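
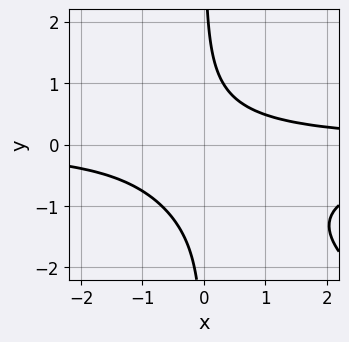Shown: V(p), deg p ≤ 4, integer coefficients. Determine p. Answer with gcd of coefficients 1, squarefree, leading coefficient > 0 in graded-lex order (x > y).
2*x^2*y^2 + 3*x*y^3 + 3*x*y^2 + 3*x*y - 3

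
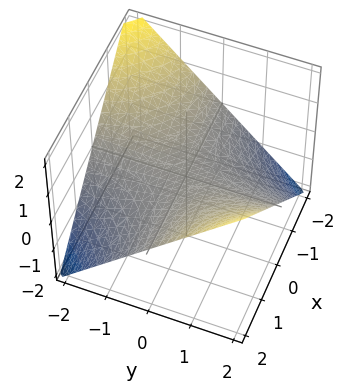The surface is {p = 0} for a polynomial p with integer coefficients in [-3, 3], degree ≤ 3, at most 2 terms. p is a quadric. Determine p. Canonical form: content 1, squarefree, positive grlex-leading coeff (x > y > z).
deg p = 2.
From the visible intercepts: the visible x-axis segment lies entirely on the surface; the visible y-axis segment lies entirely on the surface; one z-axis crossing is at z = 0.
These observations pin down the coefficients.

x*y - 2*z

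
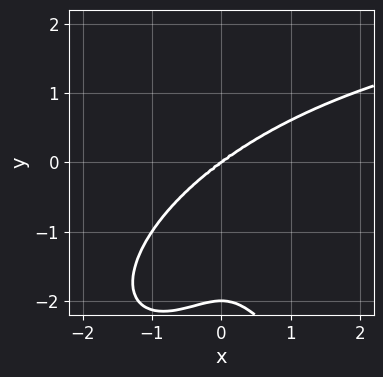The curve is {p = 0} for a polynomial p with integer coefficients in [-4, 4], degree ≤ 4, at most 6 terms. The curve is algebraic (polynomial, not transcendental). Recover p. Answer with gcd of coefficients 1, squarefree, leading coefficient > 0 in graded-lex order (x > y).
x^3*y + y^4 - 3*x^3 + 3*x^2*y + 2*y^3

First, deg p = 4. A generic line meets the curve in up to 4 points.
Then, against the integer gridlines: the y-axis gridline crossings are at y ∈ {-2, 0}; one x-axis crossing is at x = 0.
Finally, putting this together gives p.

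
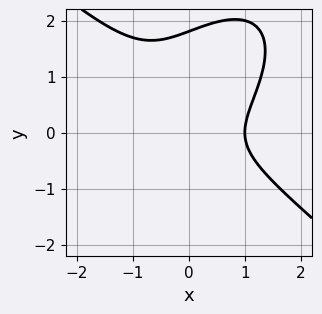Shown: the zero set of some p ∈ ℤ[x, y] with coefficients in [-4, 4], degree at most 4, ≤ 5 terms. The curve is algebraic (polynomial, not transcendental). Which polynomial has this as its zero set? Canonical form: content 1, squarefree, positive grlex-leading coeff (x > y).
(a) deg p = 3.
(b) Reading off the gridlines: it meets the x-axis at x = 1 (among the integer gridlines).
(c) Matching integer coefficients to the picture gives p.

2*x^3 - x*y^2 + 2*y^3 - 3*y^2 - 2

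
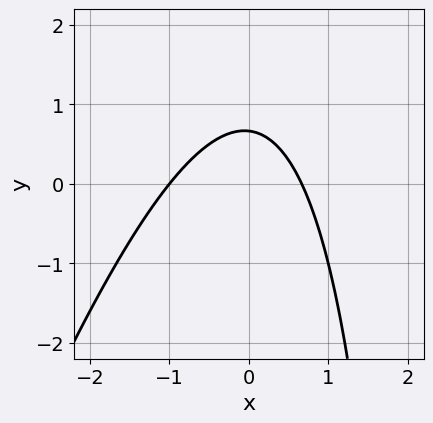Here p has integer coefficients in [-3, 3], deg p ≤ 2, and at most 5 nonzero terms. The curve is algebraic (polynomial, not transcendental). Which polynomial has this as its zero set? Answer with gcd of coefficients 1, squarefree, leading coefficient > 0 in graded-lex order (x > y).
3*x^2 - x*y + x + 3*y - 2

The degree is 2 — the shape is more complex than any degree-1 curve.
Reading off the gridlines: one x-axis crossing is at x = -1.
Matching integer coefficients to the picture gives p.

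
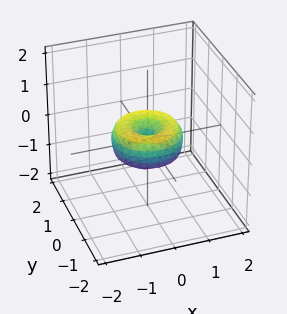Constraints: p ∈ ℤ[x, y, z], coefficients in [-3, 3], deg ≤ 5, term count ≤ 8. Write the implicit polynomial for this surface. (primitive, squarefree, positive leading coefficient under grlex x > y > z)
The degree is 4 — a generic line meets the surface in up to 4 points.
Symmetries: rotational symmetry about the z-axis ⇒ p depends on x, y only through x² + y².
Observable constraints: the x-axis gridline crossings are at x ∈ {-1, 0, 1}; a circular section at z = 0 has radius exactly 1; among the integer gridlines, it crosses the y-axis at y ∈ {-1, 0, 1}; it meets the z-axis at z = 0 (among the integer gridlines).
Together with the visible shape, these determine p as stated.

x^4 + 2*x^2*y^2 + y^4 - x^2 - y^2 + z^2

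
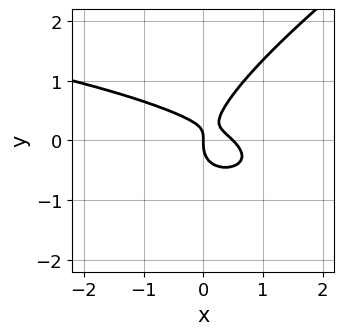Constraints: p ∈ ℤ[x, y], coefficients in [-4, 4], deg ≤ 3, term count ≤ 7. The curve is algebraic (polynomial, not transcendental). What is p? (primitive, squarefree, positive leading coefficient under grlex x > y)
deg p = 3.
From the visible intercepts: one y-axis crossing is at y = 0; it crosses the x-axis at the gridline x = 0.
Assembling these constraints gives the stated polynomial.

2*x*y^2 - 3*y^3 + 2*x^2 + 2*x*y - x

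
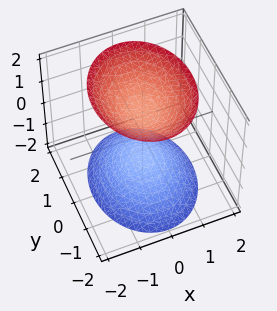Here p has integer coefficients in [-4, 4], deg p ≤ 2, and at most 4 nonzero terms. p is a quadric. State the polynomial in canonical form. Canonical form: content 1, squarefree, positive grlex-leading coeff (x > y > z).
First, I count 2 distinct pieces. They look like related sheets of one shape, so recover p as a whole.
Then, the degree is 2 — two separate bowl-shaped sheets opening away from each other; a quadric.
Next, symmetries: it's symmetric under x → −x, forcing even powers of x; mirror symmetry z ↦ −z ⇒ only even powers of z; it's symmetric under y → −y, forcing even powers of y.
Then, against the integer gridlines: no x-intercept at any integer in the box; the surface avoids every integer y-axis point in the box; among the integer gridlines, it crosses the z-axis at z ∈ {-1, 1}.
Finally, solving for integer coefficients yields p as stated.

3*x^2 + 2*y^2 - 2*z^2 + 2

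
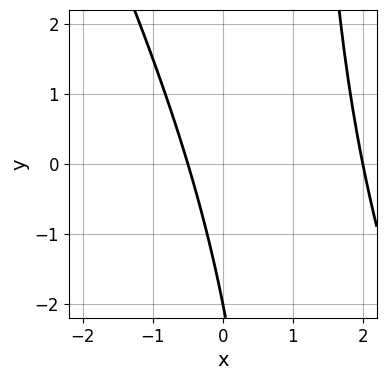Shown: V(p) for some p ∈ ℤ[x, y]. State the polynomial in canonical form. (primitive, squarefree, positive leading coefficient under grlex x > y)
1. Degree: a generic line meets the curve in up to 2 points, so deg p = 2.
2. Against the integer gridlines: one y-axis crossing is at y = -2; it meets the x-axis at x = 2 (among the integer gridlines).
3. Matching integer coefficients to the picture gives p.

2*x^2 + x*y - 3*x - y - 2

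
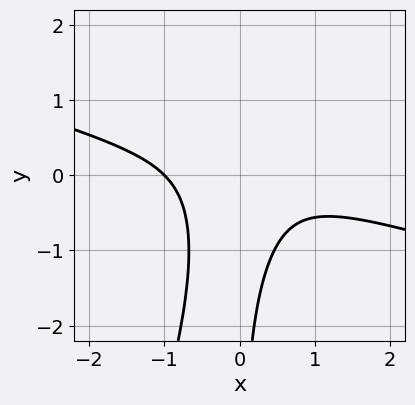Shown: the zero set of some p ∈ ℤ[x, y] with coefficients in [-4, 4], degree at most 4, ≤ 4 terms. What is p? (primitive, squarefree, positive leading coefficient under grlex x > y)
x^3 + 3*x^2*y - x*y^2 + 1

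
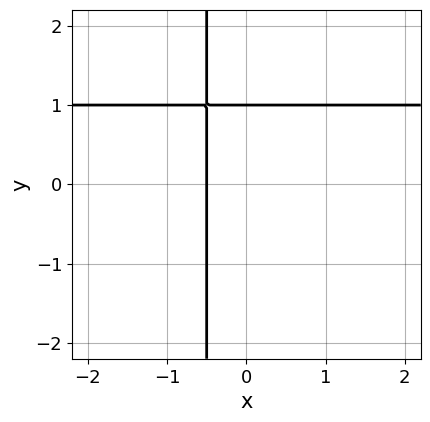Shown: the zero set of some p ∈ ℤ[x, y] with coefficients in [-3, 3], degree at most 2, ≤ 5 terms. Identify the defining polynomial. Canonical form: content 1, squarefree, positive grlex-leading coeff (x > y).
(a) deg p = 2.
(b) Checking where it meets the axes: it crosses the y-axis at the gridline y = 1.
(c) Fitting integer coefficients to these (and the overall shape) gives p.

2*x*y - 2*x + y - 1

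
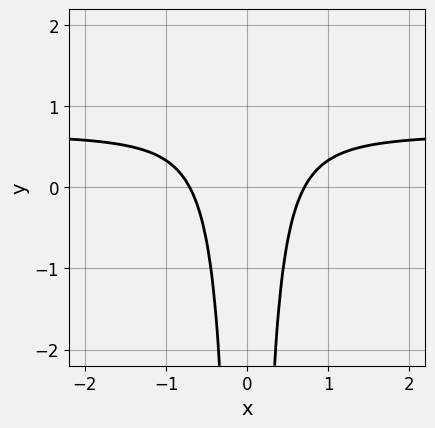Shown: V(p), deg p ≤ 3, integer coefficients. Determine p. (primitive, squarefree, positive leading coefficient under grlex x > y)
First, deg p = 3.
Next, symmetries: mirror symmetry x ↦ −x ⇒ only even powers of x.
Then, from the visible intercepts: it misses every integer gridline on the y-axis.
Finally, putting this together gives p.

3*x^2*y - 2*x^2 + 1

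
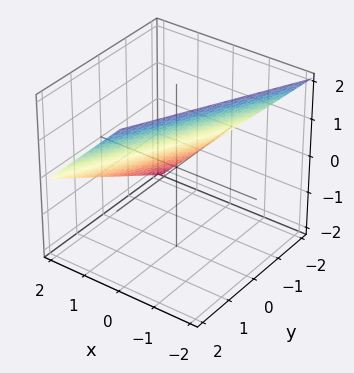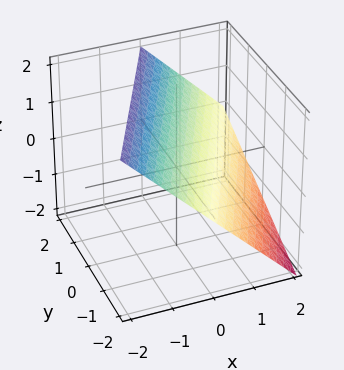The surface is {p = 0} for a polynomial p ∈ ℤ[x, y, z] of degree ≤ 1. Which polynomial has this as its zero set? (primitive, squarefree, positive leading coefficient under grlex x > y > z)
2*x - y + 2*z - 2

(a) Degree: every cross-section is a straight line — this is a plane, so deg p = 1.
(b) From the axis intercepts and sections: it crosses the z-axis at the gridline z = 1; it crosses the y-axis at the gridline y = -2; it crosses the x-axis at the gridline x = 1.
(c) Solving for integer coefficients yields p as stated.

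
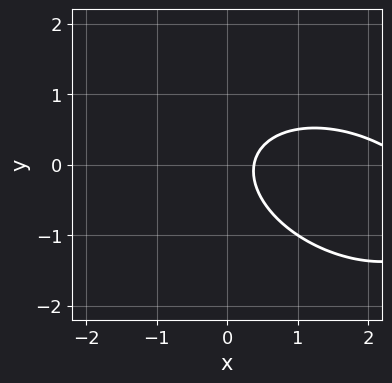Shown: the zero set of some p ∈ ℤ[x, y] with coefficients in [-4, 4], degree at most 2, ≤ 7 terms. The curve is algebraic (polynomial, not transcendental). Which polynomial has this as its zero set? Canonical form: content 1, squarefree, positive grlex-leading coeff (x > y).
x^2 + x*y + 2*y^2 - 3*x + 1

First, deg p = 2. The shape is more complex than any degree-1 curve.
Then, from the visible intercepts: no y-intercept at any integer in the box.
Finally, the integer polynomial consistent with all of this is the stated p.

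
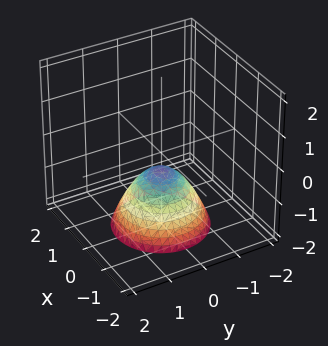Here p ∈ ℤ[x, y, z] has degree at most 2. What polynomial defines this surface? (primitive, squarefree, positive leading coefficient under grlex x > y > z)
2*x^2 + 2*y^2 + 2*z + 1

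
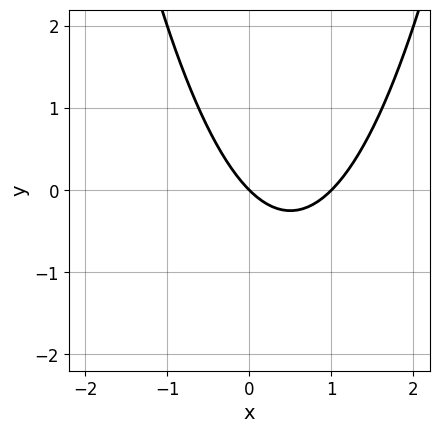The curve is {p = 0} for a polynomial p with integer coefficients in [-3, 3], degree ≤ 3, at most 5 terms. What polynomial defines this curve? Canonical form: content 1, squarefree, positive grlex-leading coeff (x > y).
The degree is 2 — a generic line meets the curve in up to 2 points.
Reading off the gridlines: the x-axis gridline crossings are at x ∈ {0, 1}; it crosses the y-axis at the gridline y = 0.
Together with the visible shape, these determine p as stated.

x^2 - x - y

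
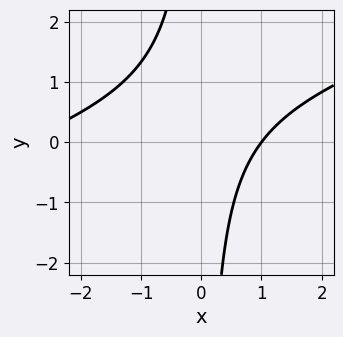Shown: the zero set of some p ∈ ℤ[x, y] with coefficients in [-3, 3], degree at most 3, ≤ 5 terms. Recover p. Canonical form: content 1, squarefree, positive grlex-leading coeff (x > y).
x^2 - 3*x*y + 2*x - 3

The degree is 2 — the shape is more complex than any degree-1 curve.
From the axis intercepts and sections: one x-axis crossing is at x = 1; it misses every integer gridline on the y-axis.
Assembling these constraints gives the stated polynomial.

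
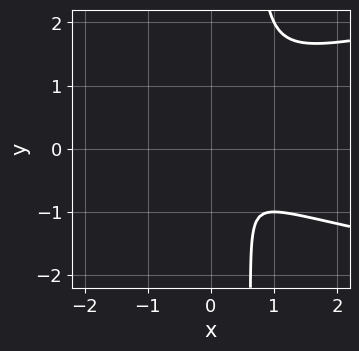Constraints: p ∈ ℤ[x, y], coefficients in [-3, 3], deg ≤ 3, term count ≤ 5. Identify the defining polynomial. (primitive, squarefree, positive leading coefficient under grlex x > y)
3*x*y^2 - 2*x^2 - x*y - 2*y^2

(a) The degree is 3 — the shape is more complex than any degree-2 curve.
(b) Putting this together gives p.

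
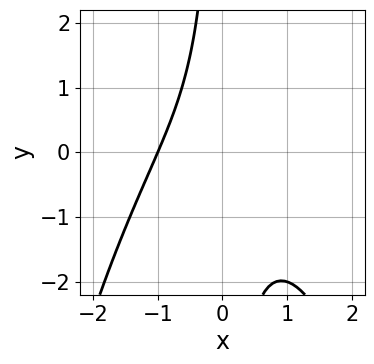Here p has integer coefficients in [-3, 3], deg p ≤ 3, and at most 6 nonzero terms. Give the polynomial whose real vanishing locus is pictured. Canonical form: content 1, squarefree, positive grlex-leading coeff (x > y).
2*x^3 + 3*x*y + x + 3

1. Degree: the shape is more complex than any degree-2 curve, so deg p = 3.
2. From the visible intercepts: one x-axis crossing is at x = -1; it misses every integer gridline on the y-axis.
3. Putting this together gives p.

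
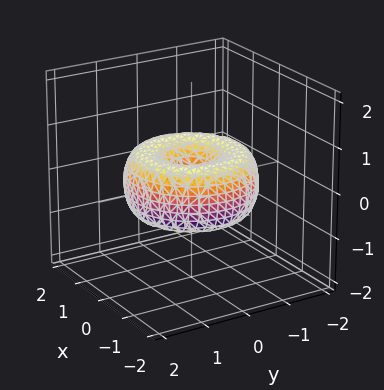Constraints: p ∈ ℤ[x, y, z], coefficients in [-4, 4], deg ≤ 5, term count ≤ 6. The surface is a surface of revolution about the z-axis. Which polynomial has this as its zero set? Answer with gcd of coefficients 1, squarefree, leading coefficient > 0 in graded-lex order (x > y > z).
First, deg p = 4. The shape is more complex than any degree-3 surface.
Next, symmetry: the z-axis is an axis of rotation, so x and y enter only as x² + y².
Next, from the visible intercepts: a circular section at z = 0 has radius between 1 and 2; it meets the z-axis at z = 0 (among the integer gridlines); it meets the y-axis at y = 0 (among the integer gridlines).
Finally, putting this together gives p.

x^4 + 2*x^2*y^2 + y^4 - 2*x^2 - 2*y^2 + 2*z^2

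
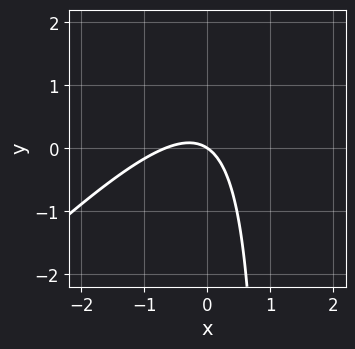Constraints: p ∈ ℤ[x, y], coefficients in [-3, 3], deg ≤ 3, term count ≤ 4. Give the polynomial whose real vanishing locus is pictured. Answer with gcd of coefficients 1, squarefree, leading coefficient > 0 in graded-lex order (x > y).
First, the degree is 2 — no degree-1 curve has this shape.
Then, reading off the gridlines: it meets the x-axis at x = 0 (among the integer gridlines); it meets the y-axis at y = 0 (among the integer gridlines).
Finally, the integer polynomial consistent with all of this is the stated p.

3*x^2 - 3*x*y + 2*x + 3*y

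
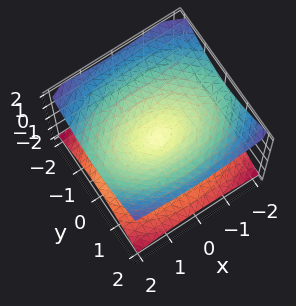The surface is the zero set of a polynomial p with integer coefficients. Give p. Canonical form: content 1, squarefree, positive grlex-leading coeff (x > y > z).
x^2 + 2*y^2 - 3*z^2

1. deg p = 2.
2. Symmetries: it's symmetric under y → −y, forcing even powers of y; it's symmetric under z → −z, forcing even powers of z; the x ↦ −x reflection is a symmetry, so x appears only in even powers.
3. Observable constraints: it meets the x-axis at x = 0 (among the integer gridlines); it crosses the y-axis at the gridline y = 0.
4. Solving for integer coefficients yields p as stated.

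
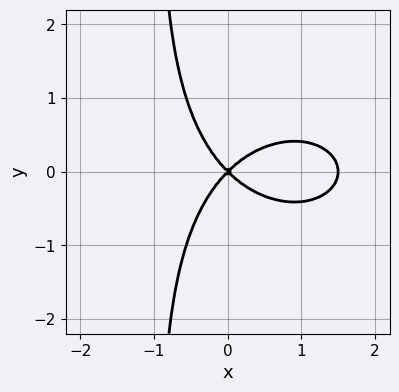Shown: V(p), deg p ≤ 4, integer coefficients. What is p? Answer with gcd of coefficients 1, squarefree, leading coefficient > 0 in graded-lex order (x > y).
2*x^3 + 3*x*y^2 - 3*x^2 + 3*y^2

(a) deg p = 3. No degree-2 curve has this shape.
(b) Symmetries: mirror symmetry y ↦ −y ⇒ only even powers of y.
(c) Observable constraints: it crosses the x-axis at the gridline x = 0; it meets the y-axis at y = 0 (among the integer gridlines).
(d) Solving for integer coefficients yields p as stated.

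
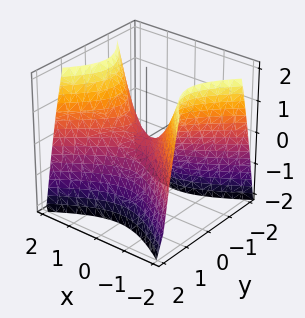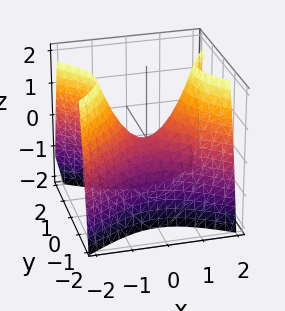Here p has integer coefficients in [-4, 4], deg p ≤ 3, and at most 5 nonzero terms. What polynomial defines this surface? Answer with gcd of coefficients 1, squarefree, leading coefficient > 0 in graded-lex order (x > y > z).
2*x^2 - 3*y^2 - 2*z

First, degree: a saddle surface; a quadric, so deg p = 2.
Next, symmetries: mirror symmetry x ↦ −x ⇒ only even powers of x; mirror symmetry y ↦ −y ⇒ only even powers of y.
Then, checking where it meets the axes: it meets the y-axis at y = 0 (among the integer gridlines); one x-axis crossing is at x = 0; it meets the z-axis at z = 0 (among the integer gridlines).
Finally, matching integer coefficients to the picture gives p.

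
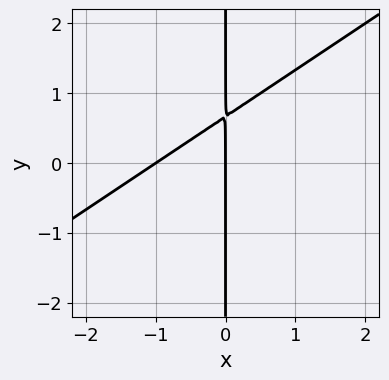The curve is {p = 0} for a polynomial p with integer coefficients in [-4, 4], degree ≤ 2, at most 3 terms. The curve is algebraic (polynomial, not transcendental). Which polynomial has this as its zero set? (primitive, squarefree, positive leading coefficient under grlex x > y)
2*x^2 - 3*x*y + 2*x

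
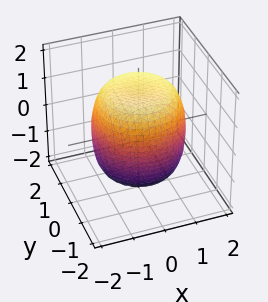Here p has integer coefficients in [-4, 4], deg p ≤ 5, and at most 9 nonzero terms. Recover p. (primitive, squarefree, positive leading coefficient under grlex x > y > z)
x^4 + 2*x^2*y^2 + y^4 - x^2 - y^2 + z^2 - 2

deg p = 4. The shape is more complex than any degree-3 surface.
By symmetry, the surface is invariant under rotation about z: p = q(x² + y², z).
From the axis intercepts and sections: a circular section at z = -1 has radius between 1 and 2.
Together with the visible shape, these determine p as stated.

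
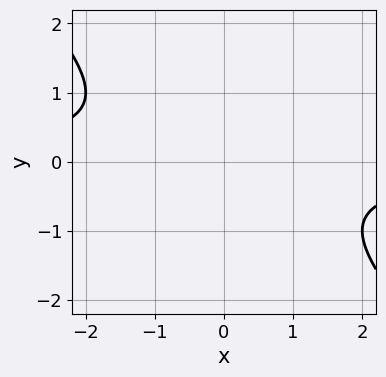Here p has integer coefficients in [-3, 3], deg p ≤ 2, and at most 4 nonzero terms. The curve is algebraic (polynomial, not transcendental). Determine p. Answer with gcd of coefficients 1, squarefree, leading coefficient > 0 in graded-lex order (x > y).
(a) Degree: a generic line meets the curve in up to 2 points, so deg p = 2.
(b) Checking where it meets the axes: it misses every integer gridline on the x-axis; the curve avoids every integer y-axis point in the box.
(c) Together with the visible shape, these determine p as stated.

x*y + y^2 + 1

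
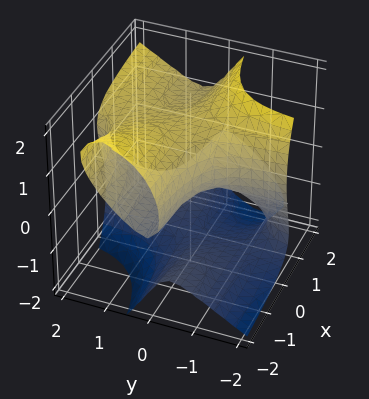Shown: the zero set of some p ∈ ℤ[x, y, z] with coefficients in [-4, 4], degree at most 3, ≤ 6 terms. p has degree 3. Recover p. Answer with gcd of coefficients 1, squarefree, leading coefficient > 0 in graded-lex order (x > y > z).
2*x*y^2 - 2*x*y*z - z^3 + 2*z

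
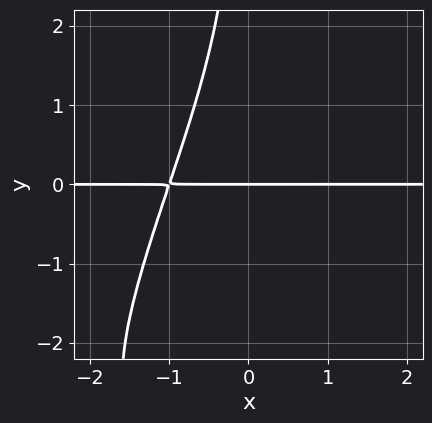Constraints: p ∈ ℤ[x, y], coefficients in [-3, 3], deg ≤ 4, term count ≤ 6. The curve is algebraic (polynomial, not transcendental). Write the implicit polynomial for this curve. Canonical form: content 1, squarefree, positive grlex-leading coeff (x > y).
3*x^3*y - 3*x^2*y^2 + x*y^3 + 3*y

First, degree: the shape is more complex than any degree-3 curve, so deg p = 4.
Then, from the axis intercepts and sections: the visible x-axis segment lies entirely on the curve; one y-axis crossing is at y = 0.
Finally, the integer polynomial consistent with all of this is the stated p.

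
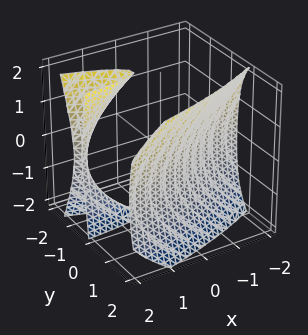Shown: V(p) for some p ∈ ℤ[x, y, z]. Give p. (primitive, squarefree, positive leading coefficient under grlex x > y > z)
1. There are 2 components. Treating them together as one polynomial.
2. deg p = 3. The shape is more complex than any degree-2 surface.
3. Reading off the gridlines: the surface avoids every integer x-axis point in the box; it misses every integer gridline on the z-axis.
4. Solving for integer coefficients yields p as stated.

3*y^3 - y*z^2 - 3*x*y - 2*y^2 - 2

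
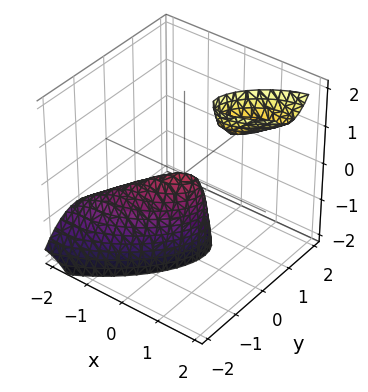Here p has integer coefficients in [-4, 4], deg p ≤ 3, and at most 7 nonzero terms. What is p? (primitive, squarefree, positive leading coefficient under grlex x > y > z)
1. I count 2 distinct pieces. Treating them together as one polynomial.
2. Degree: a generic line meets the surface in up to 2 points, so deg p = 2.
3. Against the integer gridlines: one y-axis crossing is at y = 0; it meets the z-axis at z = 0 (among the integer gridlines).
4. Matching integer coefficients to the picture gives p.

2*x^2 - 3*x*y - 2*x*z + 3*y^2 + z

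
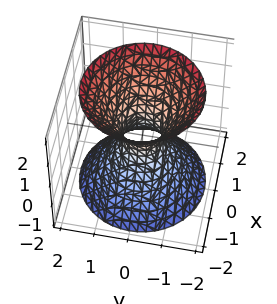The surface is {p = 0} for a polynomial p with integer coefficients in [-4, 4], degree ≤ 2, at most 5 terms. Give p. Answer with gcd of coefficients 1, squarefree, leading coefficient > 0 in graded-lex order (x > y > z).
3*x^2 + 3*y^2 - 2*z^2 - 1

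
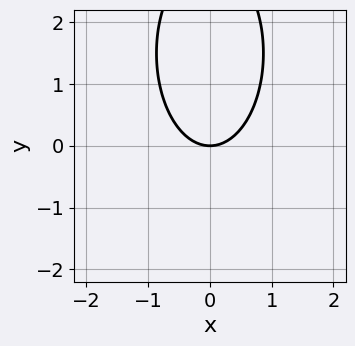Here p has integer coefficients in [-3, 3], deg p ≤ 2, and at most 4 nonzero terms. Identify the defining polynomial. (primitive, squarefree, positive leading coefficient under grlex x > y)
3*x^2 + y^2 - 3*y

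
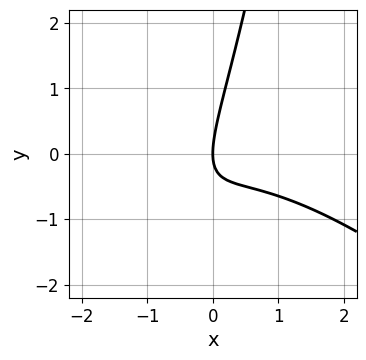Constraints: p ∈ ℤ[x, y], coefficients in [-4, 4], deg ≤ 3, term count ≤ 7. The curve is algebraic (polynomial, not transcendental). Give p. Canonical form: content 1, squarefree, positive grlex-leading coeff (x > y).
1. deg p = 3.
2. Reading off the gridlines: it crosses the y-axis at the gridline y = 0; one x-axis crossing is at x = 0.
3. These observations pin down the coefficients.

x^3 + x^2*y + 3*x*y - y^2 + 2*x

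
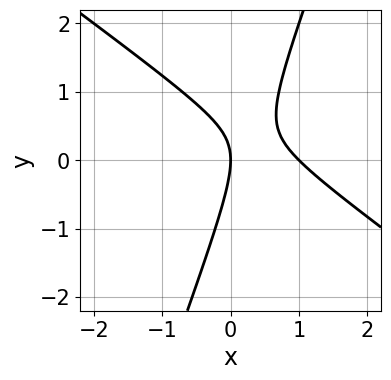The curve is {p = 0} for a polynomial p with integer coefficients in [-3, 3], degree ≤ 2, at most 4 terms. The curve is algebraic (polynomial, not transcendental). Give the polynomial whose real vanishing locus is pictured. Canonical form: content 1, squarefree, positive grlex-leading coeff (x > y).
2*x^2 + 2*x*y - y^2 - 2*x

1. The degree is 2 — the shape is more complex than any degree-1 curve.
2. Checking where it meets the axes: among the integer gridlines, it crosses the x-axis at x ∈ {0, 1}; it crosses the y-axis at the gridline y = 0.
3. Putting this together gives p.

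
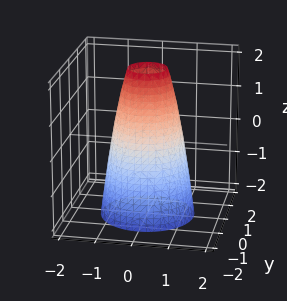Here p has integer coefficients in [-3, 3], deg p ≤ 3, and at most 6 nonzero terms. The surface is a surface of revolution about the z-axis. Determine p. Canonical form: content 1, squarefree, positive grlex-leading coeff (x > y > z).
First, the degree is 2 — a generic line meets the surface in up to 2 points.
Then, by symmetry, the z-axis is an axis of rotation, so x and y enter only as x² + y².
Next, against the integer gridlines: the surface avoids every integer z-axis point in the box; a circular section at z = 2 has radius between 0 and 1.
Finally, assembling these constraints gives the stated polynomial. Check: (1, 0, 0) on the x-axis lies on the surface, and p(1, 0, 0) = 0. ✓

3*x^2 + 3*y^2 + z - 3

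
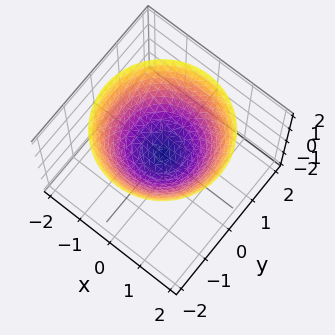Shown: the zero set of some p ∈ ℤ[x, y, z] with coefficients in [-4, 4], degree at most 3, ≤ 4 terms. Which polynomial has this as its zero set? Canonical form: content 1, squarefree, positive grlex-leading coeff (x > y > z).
2*x^2 + 2*y^2 - 3*z

Degree: a single bowl opening along one axis; a quadric, so deg p = 2.
Symmetry: the z-axis is an axis of rotation, so x and y enter only as x² + y².
Against the integer gridlines: it meets the y-axis at y = 0 (among the integer gridlines); it meets the x-axis at x = 0 (among the integer gridlines).
Together with the visible shape, these determine p as stated.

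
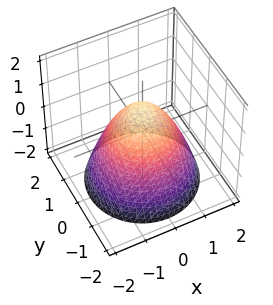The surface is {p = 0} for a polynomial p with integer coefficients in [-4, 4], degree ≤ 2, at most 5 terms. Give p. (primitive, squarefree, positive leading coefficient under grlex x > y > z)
The degree is 2 — no degree-1 surface has this shape.
Symmetries: rotational symmetry about the z-axis ⇒ p depends on x, y only through x² + y².
From the visible intercepts: the x-axis gridline crossings are at x ∈ {-1, 1}; it meets the z-axis at z = 1 (among the integer gridlines); the y-axis gridline crossings are at y ∈ {-1, 1}; a circular section at z = -1 has radius between 1 and 2.
These observations pin down the coefficients.

x^2 + y^2 + z - 1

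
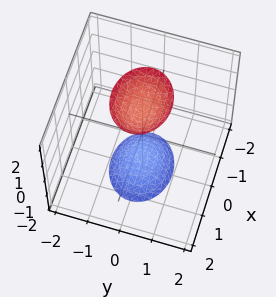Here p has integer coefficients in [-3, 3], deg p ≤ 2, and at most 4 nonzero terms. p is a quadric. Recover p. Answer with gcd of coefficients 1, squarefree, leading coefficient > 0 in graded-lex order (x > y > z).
2*x^2 + 3*y^2 - z^2 + 2

1. The picture has 2 separate pieces. Treating them together as one polynomial.
2. Degree: two separate bowl-shaped sheets opening away from each other; a quadric, so deg p = 2.
3. Symmetries: it's symmetric under z → −z, forcing even powers of z; the x ↦ −x reflection is a symmetry, so x appears only in even powers; mirror symmetry y ↦ −y ⇒ only even powers of y.
4. Reading off the gridlines: the surface avoids every integer y-axis point in the box; no x-intercept at any integer in the box.
5. These observations pin down the coefficients.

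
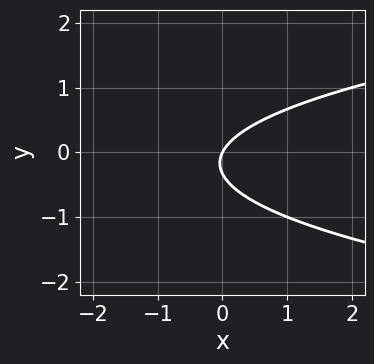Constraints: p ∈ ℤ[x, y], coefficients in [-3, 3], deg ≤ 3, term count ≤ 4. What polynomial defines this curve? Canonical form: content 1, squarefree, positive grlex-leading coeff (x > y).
First, deg p = 2. A generic line meets the curve in up to 2 points.
Next, observable constraints: one x-axis crossing is at x = 0; it crosses the y-axis at the gridline y = 0.
Finally, solving for integer coefficients yields p as stated.

3*y^2 - 2*x + y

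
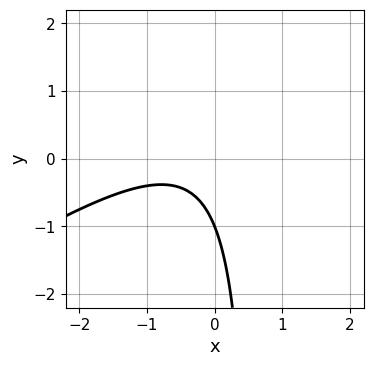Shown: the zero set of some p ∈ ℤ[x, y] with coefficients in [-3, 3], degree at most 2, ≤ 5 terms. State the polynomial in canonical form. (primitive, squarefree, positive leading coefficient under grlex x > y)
1. Degree: a generic line meets the curve in up to 2 points, so deg p = 2.
2. From the visible intercepts: it meets the y-axis at y = -1 (among the integer gridlines); it misses every integer gridline on the x-axis.
3. The integer polynomial consistent with all of this is the stated p.

2*x^2 - 3*x*y + 2*x + 2*y + 2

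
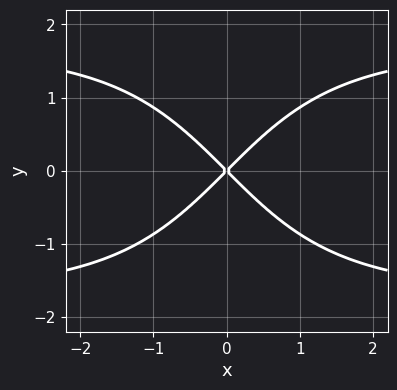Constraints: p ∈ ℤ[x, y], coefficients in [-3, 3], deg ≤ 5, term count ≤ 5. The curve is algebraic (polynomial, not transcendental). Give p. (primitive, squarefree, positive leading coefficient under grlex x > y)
(a) Degree: no degree-3 curve has this shape, so deg p = 4.
(b) Symmetries: the y ↦ −y reflection is a symmetry, so y appears only in even powers; it's symmetric under x → −x, forcing even powers of x.
(c) From the visible intercepts: one y-axis crossing is at y = 0; one x-axis crossing is at x = 0.
(d) Solving for integer coefficients yields p as stated.

x^2*y^2 - 3*x^2 + 3*y^2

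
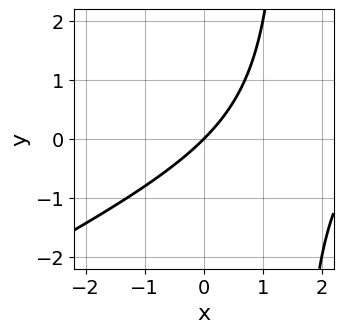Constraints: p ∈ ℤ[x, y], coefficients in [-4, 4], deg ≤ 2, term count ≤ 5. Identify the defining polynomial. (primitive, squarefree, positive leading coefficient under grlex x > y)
First, degree: no degree-1 curve has this shape, so deg p = 2.
Next, against the integer gridlines: it meets the y-axis at y = 0 (among the integer gridlines); it meets the x-axis at x = 0 (among the integer gridlines).
Finally, these observations pin down the coefficients.

x^2 - 2*x*y - 3*x + 3*y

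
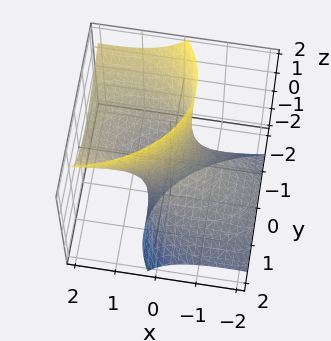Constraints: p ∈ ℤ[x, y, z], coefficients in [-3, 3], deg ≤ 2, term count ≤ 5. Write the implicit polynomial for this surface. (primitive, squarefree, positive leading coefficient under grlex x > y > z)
x^2 - 3*x*z + 2*y^2 + 2*y*z - 1

The degree is 2 — a generic line meets the surface in up to 2 points.
From the axis intercepts and sections: among the integer gridlines, it crosses the x-axis at x ∈ {-1, 1}; it misses every integer gridline on the z-axis.
These observations pin down the coefficients.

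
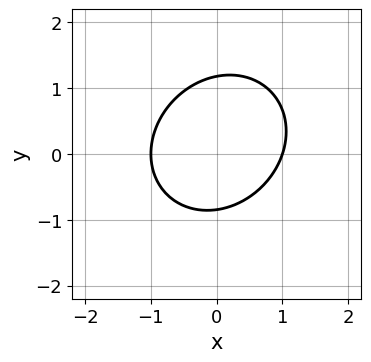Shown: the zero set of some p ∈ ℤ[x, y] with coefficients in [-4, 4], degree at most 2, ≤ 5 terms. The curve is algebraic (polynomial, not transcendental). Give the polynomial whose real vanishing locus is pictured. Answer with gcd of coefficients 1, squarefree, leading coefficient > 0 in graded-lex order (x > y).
3*x^2 - x*y + 3*y^2 - y - 3

(a) Degree: the shape is more complex than any degree-1 curve, so deg p = 2.
(b) Checking where it meets the axes: the x-axis gridline crossings are at x ∈ {-1, 1}.
(c) The integer polynomial consistent with all of this is the stated p.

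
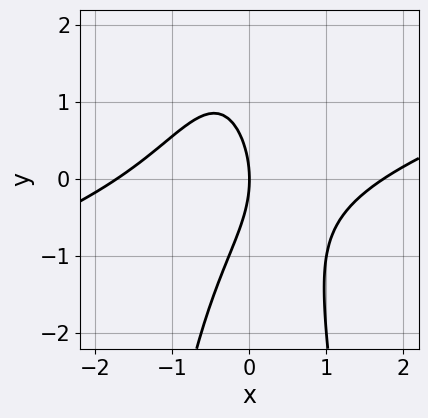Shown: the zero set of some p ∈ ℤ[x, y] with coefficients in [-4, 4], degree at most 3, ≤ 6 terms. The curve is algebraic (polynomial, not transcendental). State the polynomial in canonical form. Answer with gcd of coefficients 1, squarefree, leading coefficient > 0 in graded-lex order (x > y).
x^3 - 3*x^2*y - y^2 - 3*x

deg p = 3. A generic line meets the curve in up to 3 points.
Against the integer gridlines: one y-axis crossing is at y = 0; it meets the x-axis at x = 0 (among the integer gridlines).
Together with the visible shape, these determine p as stated.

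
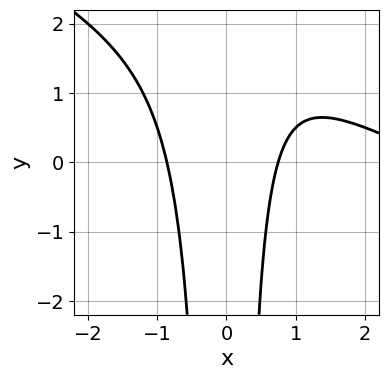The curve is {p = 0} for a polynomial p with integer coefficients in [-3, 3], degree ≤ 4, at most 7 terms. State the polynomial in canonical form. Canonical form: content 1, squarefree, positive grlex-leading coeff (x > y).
x^3 + 2*x^2*y - 3*x^2 - x + 2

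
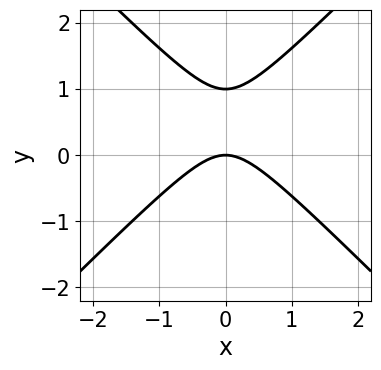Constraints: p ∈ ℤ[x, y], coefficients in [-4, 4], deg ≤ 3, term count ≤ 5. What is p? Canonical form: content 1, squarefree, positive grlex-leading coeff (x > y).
x^2 - y^2 + y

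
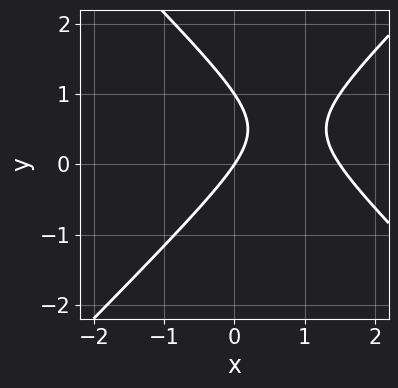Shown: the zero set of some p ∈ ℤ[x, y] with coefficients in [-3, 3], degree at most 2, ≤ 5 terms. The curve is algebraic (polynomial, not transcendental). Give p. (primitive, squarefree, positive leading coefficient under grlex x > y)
deg p = 2.
Observable constraints: it meets the x-axis at x = 0 (among the integer gridlines); the y-axis gridline crossings are at y ∈ {0, 1}.
Putting this together gives p.

2*x^2 - 2*y^2 - 3*x + 2*y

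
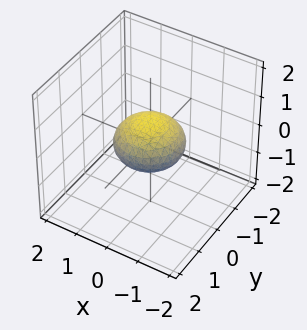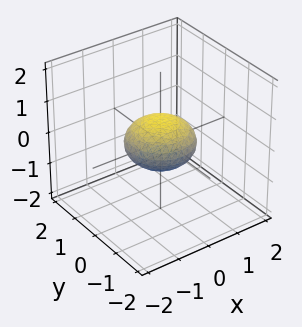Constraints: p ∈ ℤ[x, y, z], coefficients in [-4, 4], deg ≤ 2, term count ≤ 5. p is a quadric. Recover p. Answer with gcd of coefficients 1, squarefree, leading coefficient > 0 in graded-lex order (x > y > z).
x^2 + y^2 + 2*z^2 - 1

(a) deg p = 2.
(b) Symmetries: it's symmetric under z → −z, forcing even powers of z; every cross-section ⟂ z is a circle, so x, y appear only via x² + y².
(c) Checking where it meets the axes: among the integer gridlines, it crosses the x-axis at x ∈ {-1, 1}; among the integer gridlines, it crosses the y-axis at y ∈ {-1, 1}.
(d) Putting this together gives p.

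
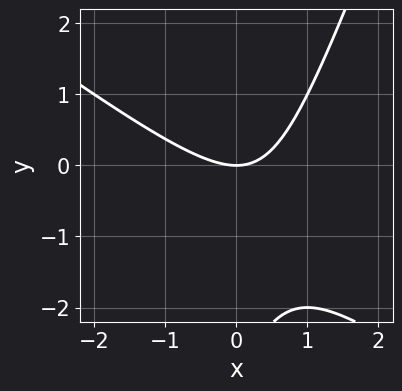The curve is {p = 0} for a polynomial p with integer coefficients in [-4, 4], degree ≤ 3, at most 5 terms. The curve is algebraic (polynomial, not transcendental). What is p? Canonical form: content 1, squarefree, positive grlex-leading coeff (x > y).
The degree is 2 — no degree-1 curve has this shape.
Observable constraints: one x-axis crossing is at x = 0; it crosses the y-axis at the gridline y = 0.
Fitting integer coefficients to these (and the overall shape) gives p.

2*x^2 + 2*x*y - y^2 - 3*y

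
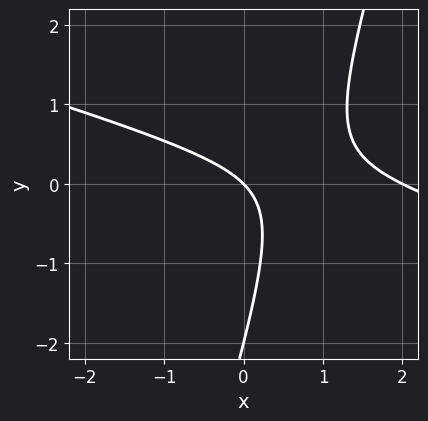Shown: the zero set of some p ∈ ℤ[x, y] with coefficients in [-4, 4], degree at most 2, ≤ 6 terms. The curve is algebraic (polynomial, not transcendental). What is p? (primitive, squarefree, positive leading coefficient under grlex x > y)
x^2 + 3*x*y - y^2 - 2*x - 2*y

The degree is 2 — a generic line meets the curve in up to 2 points.
From the visible intercepts: among the integer gridlines, it crosses the x-axis at x ∈ {0, 2}; the y-axis gridline crossings are at y ∈ {-2, 0}.
Assembling these constraints gives the stated polynomial.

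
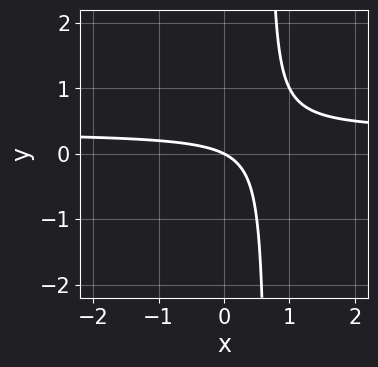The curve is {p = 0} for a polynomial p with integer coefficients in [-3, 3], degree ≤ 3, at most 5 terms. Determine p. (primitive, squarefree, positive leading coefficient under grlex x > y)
(a) deg p = 2. A generic line meets the curve in up to 2 points.
(b) Reading off the gridlines: it crosses the y-axis at the gridline y = 0; one x-axis crossing is at x = 0.
(c) The integer polynomial consistent with all of this is the stated p.

3*x*y - x - 2*y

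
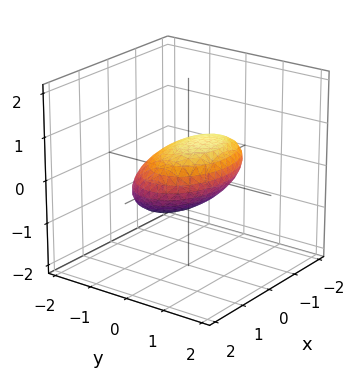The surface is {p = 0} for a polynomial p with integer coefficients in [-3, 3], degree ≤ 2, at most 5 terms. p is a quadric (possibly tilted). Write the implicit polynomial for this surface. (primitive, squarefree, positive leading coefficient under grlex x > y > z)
x^2 + 2*y^2 - 2*y*z + 3*z^2 - 2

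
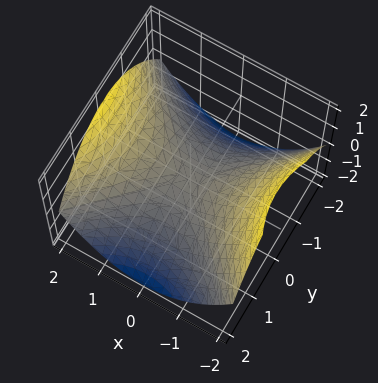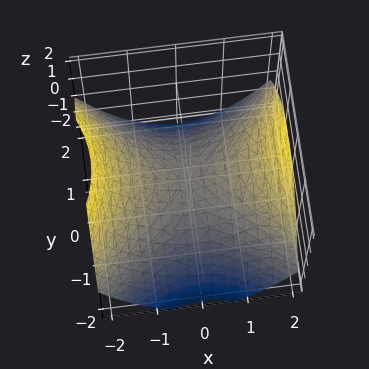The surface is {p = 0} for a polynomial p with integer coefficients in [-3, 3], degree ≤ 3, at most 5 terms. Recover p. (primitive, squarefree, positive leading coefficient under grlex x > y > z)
x^2 - y^2 - 2*z

The degree is 2 — a hyperbolic paraboloid; a quadric.
Symmetries: mirror symmetry x ↦ −x ⇒ only even powers of x; mirror symmetry y ↦ −y ⇒ only even powers of y.
Checking where it meets the axes: it meets the z-axis at z = 0 (among the integer gridlines); it crosses the y-axis at the gridline y = 0; it meets the x-axis at x = 0 (among the integer gridlines).
The integer polynomial consistent with all of this is the stated p.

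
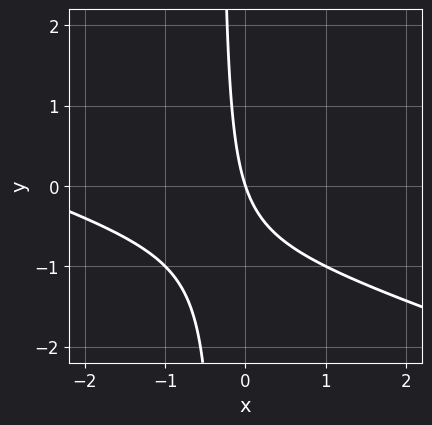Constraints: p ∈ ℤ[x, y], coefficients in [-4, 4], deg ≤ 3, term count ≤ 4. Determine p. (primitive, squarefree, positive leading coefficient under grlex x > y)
(a) The degree is 2 — no degree-1 curve has this shape.
(b) Against the integer gridlines: one x-axis crossing is at x = 0; one y-axis crossing is at y = 0.
(c) Putting this together gives p.

x^2 + 3*x*y + 3*x + y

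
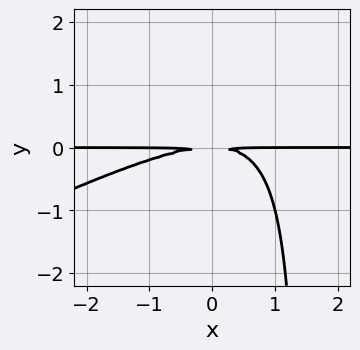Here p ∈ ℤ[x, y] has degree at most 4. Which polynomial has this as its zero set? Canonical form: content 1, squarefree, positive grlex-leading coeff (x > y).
(a) deg p = 3. A generic line meets the curve in up to 3 points.
(b) From the axis intercepts and sections: every point of the x-axis in the box is on the curve.
(c) Together with the visible shape, these determine p as stated.

x^2*y - 2*x*y^2 + 3*y^2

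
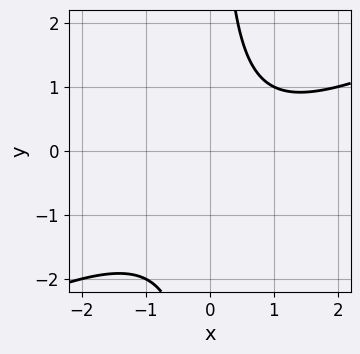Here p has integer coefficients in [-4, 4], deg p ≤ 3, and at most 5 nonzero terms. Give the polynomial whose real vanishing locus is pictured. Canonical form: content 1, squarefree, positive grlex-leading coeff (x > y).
(a) The degree is 2 — a generic line meets the curve in up to 2 points.
(b) From the axis intercepts and sections: the curve avoids every integer x-axis point in the box; the curve avoids every integer y-axis point in the box.
(c) Putting this together gives p.

x^2 - 2*x*y - x + 2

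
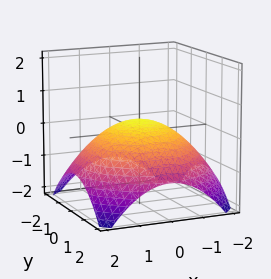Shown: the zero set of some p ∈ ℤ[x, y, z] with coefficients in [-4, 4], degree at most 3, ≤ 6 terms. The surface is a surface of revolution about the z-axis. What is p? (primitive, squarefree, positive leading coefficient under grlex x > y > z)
x^2 + y^2 + 3*z - 1

(a) The degree is 2 — no degree-1 surface has this shape.
(b) By symmetry, every cross-section ⟂ z is a circle, so x, y appear only via x² + y².
(c) Checking where it meets the axes: a circular section at z = 0 has radius exactly 1; among the integer gridlines, it crosses the x-axis at x ∈ {-1, 1}; the y-axis gridline crossings are at y ∈ {-1, 1}.
(d) Together with the visible shape, these determine p as stated.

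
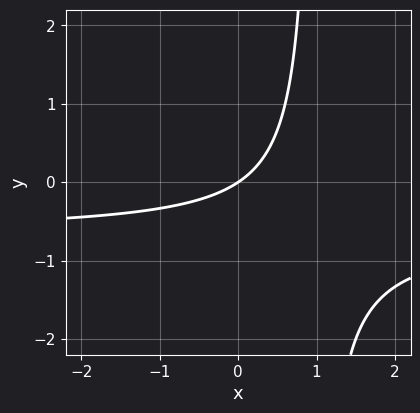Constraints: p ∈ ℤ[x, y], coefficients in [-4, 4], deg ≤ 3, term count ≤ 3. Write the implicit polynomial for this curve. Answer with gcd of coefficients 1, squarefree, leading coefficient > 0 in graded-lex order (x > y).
First, deg p = 2. The shape is more complex than any degree-1 curve.
Then, reading off the gridlines: it crosses the y-axis at the gridline y = 0; one x-axis crossing is at x = 0.
Finally, matching integer coefficients to the picture gives p.

3*x*y + 2*x - 3*y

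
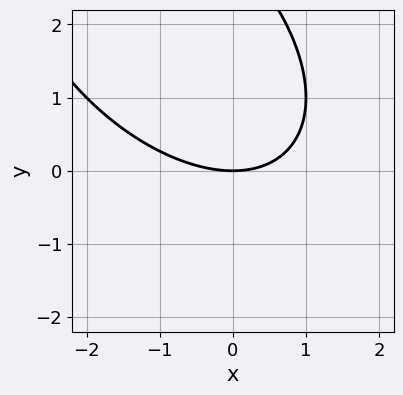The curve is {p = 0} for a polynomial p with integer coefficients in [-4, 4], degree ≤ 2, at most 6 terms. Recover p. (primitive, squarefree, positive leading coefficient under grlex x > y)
x^2 + x*y + y^2 - 3*y

The degree is 2 — the shape is more complex than any degree-1 curve.
Observable constraints: one x-axis crossing is at x = 0; it crosses the y-axis at the gridline y = 0.
Assembling these constraints gives the stated polynomial.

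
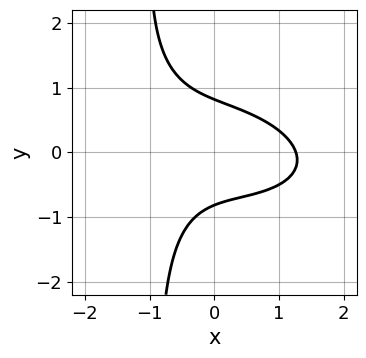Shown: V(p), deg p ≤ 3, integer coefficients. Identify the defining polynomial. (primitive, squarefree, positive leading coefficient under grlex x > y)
x^3 + x^2*y + 3*x*y^2 + 3*y^2 - 2

deg p = 3.
Matching integer coefficients to the picture gives p.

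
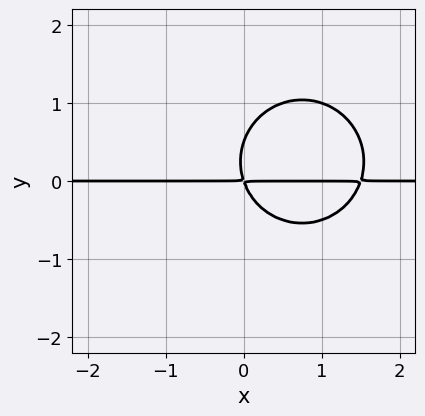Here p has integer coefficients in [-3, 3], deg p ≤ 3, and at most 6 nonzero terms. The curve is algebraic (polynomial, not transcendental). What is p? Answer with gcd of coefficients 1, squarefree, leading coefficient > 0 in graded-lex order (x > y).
First, the degree is 3 — a generic line meets the curve in up to 3 points.
Next, observable constraints: every point of the x-axis in the box is on the curve.
Finally, matching integer coefficients to the picture gives p.

2*x^2*y + 2*y^3 - 3*x*y - y^2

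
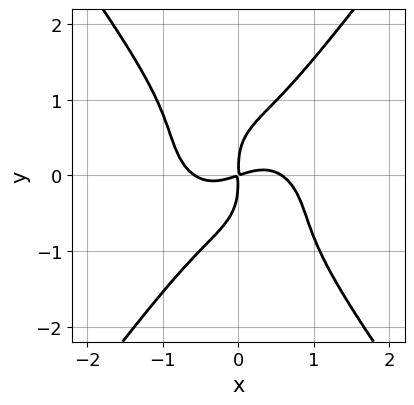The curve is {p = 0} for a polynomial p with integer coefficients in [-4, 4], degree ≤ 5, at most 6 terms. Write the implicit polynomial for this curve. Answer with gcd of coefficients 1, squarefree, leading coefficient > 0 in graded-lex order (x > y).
3*x^4 + 2*x^2*y^2 - 2*y^4 - x^2 + 3*x*y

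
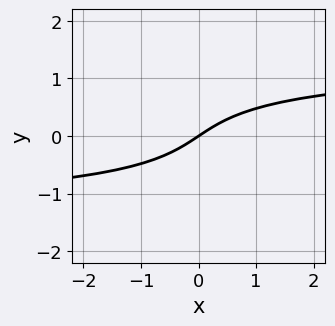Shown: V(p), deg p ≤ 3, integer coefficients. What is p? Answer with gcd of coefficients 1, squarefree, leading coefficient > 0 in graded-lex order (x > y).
x*y^2 + 3*y^3 - 2*x + 3*y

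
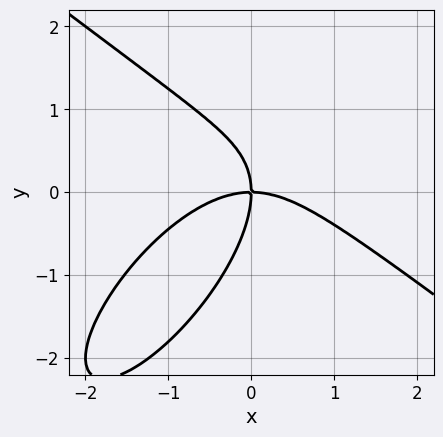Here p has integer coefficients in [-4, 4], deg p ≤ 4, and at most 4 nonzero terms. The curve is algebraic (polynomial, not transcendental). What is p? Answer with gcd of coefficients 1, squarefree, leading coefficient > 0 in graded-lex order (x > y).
Degree: the shape is more complex than any degree-2 curve, so deg p = 3.
From the axis intercepts and sections: it crosses the x-axis at the gridline x = 0; it crosses the y-axis at the gridline y = 0.
Fitting integer coefficients to these (and the overall shape) gives p.

x^3 - x*y^2 + y^3 + 2*x*y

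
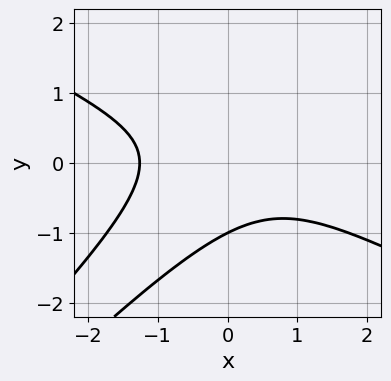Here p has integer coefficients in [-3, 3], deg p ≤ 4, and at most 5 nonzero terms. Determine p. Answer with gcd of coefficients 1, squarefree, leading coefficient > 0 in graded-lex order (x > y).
(a) deg p = 3.
(b) Checking where it meets the axes: it meets the y-axis at y = -1 (among the integer gridlines).
(c) Together with the visible shape, these determine p as stated.

x^3 - 3*x*y^2 + 2*y^3 + 2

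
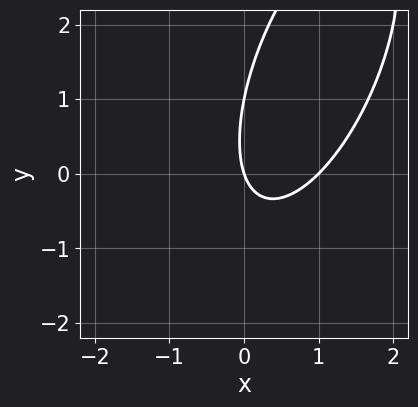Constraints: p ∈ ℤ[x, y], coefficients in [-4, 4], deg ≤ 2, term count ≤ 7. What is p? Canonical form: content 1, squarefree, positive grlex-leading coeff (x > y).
1. deg p = 2.
2. Against the integer gridlines: the x-axis gridline crossings are at x ∈ {0, 1}; among the integer gridlines, it crosses the y-axis at y ∈ {0, 1}.
3. Assembling these constraints gives the stated polynomial.

3*x^2 - 2*x*y + y^2 - 3*x - y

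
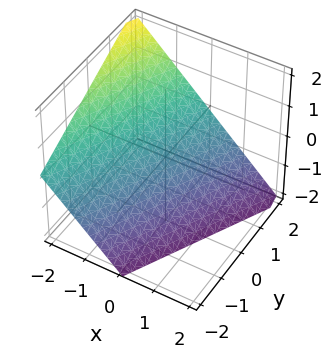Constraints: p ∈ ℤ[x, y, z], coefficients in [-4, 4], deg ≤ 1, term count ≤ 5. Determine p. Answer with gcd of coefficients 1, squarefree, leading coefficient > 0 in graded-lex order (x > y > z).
(a) The degree is 1 — every cross-section is a straight line — this is a plane.
(b) Observable constraints: it meets the z-axis at z = -1 (among the integer gridlines); it meets the y-axis at y = 2 (among the integer gridlines).
(c) Matching integer coefficients to the picture gives p. Check: (-1, 0, 0) on the x-axis lies on the surface, and p(-1, 0, 0) = 0. ✓

2*x - y + 2*z + 2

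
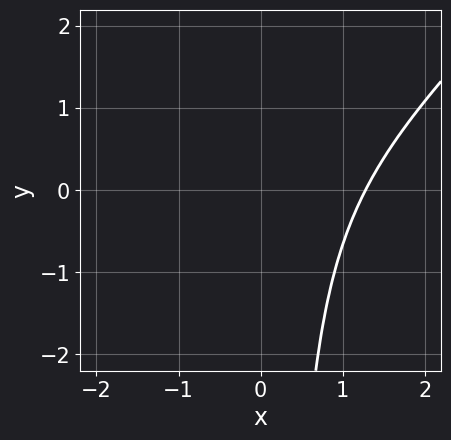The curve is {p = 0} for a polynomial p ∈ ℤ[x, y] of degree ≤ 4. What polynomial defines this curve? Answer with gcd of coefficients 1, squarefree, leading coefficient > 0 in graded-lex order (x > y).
First, the degree is 3 — no degree-2 curve has this shape.
Next, from the axis intercepts and sections: it misses every integer gridline on the y-axis.
Finally, fitting integer coefficients to these (and the overall shape) gives p.

3*x^3 - 3*x^2*y - 2*x^2 - 3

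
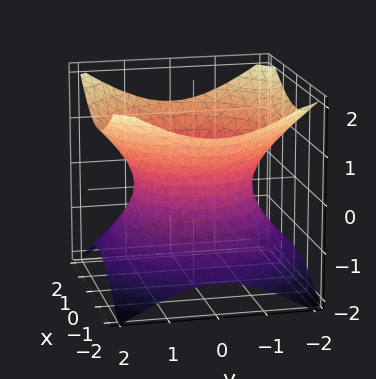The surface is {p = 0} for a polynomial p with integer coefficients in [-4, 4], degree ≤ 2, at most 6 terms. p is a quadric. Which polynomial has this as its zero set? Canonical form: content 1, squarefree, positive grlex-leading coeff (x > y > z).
First, degree: one connected sheet with a waist; a quadric, so deg p = 2.
Next, symmetries: mirror symmetry z ↦ −z ⇒ only even powers of z; every cross-section ⟂ z is a circle, so x, y appear only via x² + y².
Next, observable constraints: a circular section at z = 0 has radius between 1 and 2; no z-intercept at any integer in the box.
Finally, these observations pin down the coefficients.

2*x^2 + 2*y^2 - 3*z^2 - 3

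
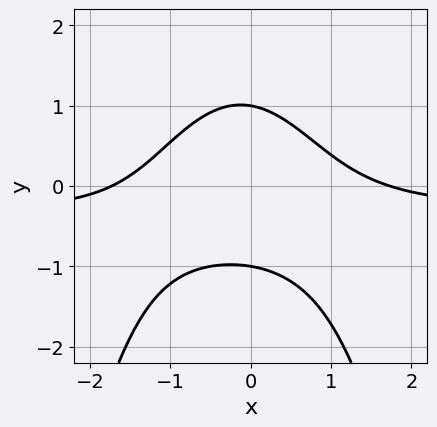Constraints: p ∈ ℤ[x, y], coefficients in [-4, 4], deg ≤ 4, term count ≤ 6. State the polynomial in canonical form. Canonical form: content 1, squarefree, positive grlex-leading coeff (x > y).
3*x^2*y + x^2 + x*y + 3*y^2 - 3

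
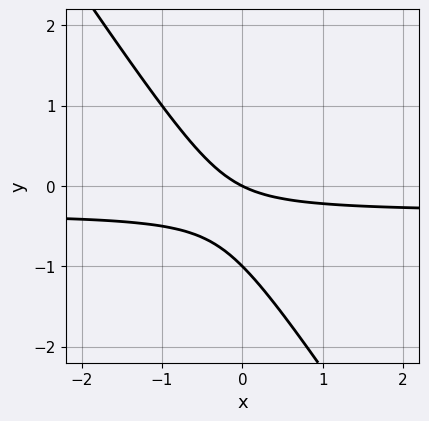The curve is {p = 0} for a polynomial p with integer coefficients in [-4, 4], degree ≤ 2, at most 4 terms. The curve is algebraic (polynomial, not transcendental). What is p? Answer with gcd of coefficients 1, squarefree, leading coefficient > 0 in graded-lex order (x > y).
First, the degree is 2 — the shape is more complex than any degree-1 curve.
Then, from the visible intercepts: one x-axis crossing is at x = 0; the y-axis gridline crossings are at y ∈ {-1, 0}.
Finally, together with the visible shape, these determine p as stated.

3*x*y + 2*y^2 + x + 2*y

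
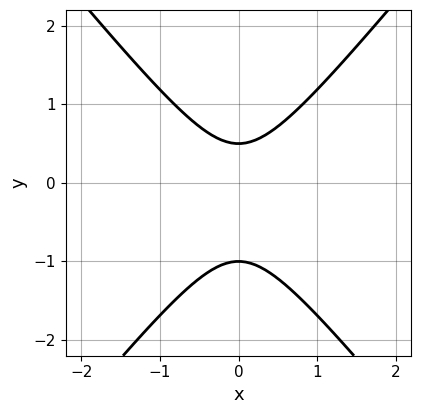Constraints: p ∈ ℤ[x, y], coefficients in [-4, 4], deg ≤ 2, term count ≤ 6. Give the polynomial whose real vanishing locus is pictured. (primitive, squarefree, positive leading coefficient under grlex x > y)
1. deg p = 2. No degree-1 curve has this shape.
2. Symmetries: the x ↦ −x reflection is a symmetry, so x appears only in even powers.
3. Against the integer gridlines: no x-intercept at any integer in the box; it meets the y-axis at y = -1 (among the integer gridlines).
4. Putting this together gives p.

3*x^2 - 2*y^2 - y + 1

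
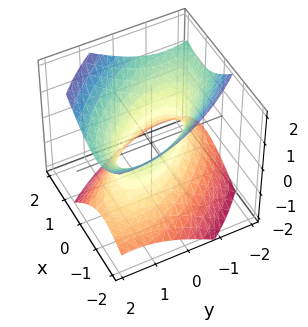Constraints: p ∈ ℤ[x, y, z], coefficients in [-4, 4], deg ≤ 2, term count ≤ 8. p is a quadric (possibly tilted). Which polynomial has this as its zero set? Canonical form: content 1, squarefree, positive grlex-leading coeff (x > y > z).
1. Degree: a generic line meets the surface in up to 2 points, so deg p = 2.
2. Checking where it meets the axes: among the integer gridlines, it crosses the y-axis at y ∈ {-1, 1}; the surface avoids every integer z-axis point in the box.
3. Matching integer coefficients to the picture gives p.

3*x^2 + 3*x*y - x*z + 2*y^2 - 3*z^2 - 2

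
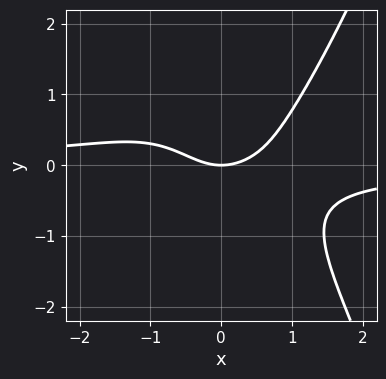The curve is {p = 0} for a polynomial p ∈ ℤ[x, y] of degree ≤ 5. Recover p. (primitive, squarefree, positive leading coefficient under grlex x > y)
3*x^3*y - 3*y^3 + 2*x^2 - y^2 - 3*y

The degree is 4 — a generic line meets the curve in up to 4 points.
Observable constraints: it meets the x-axis at x = 0 (among the integer gridlines); it crosses the y-axis at the gridline y = 0.
Together with the visible shape, these determine p as stated.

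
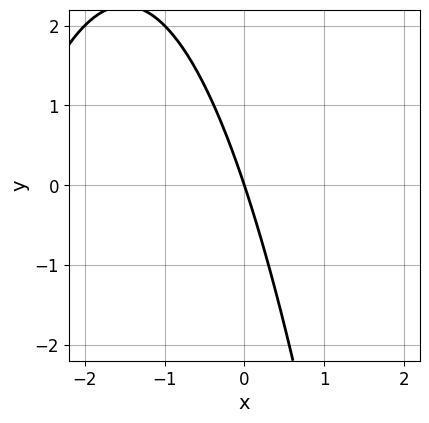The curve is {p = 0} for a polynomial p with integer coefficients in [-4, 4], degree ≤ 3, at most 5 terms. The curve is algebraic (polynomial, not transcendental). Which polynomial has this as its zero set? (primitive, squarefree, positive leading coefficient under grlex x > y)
x^2 + 3*x + y

1. Degree: no degree-1 curve has this shape, so deg p = 2.
2. Checking where it meets the axes: one x-axis crossing is at x = 0; one y-axis crossing is at y = 0.
3. Together with the visible shape, these determine p as stated.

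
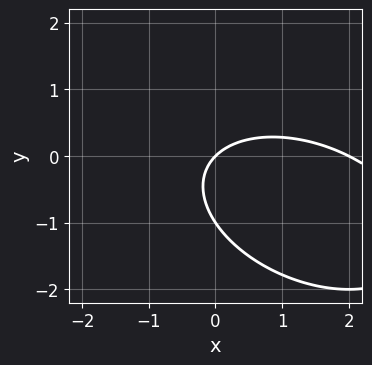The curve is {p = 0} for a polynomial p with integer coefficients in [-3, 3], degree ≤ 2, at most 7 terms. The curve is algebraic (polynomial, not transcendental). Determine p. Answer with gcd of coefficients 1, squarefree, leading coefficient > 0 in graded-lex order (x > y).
1. The degree is 2 — a generic line meets the curve in up to 2 points.
2. From the axis intercepts and sections: the x-axis gridline crossings are at x ∈ {0, 2}; among the integer gridlines, it crosses the y-axis at y ∈ {-1, 0}.
3. Solving for integer coefficients yields p as stated.

x^2 + x*y + 2*y^2 - 2*x + 2*y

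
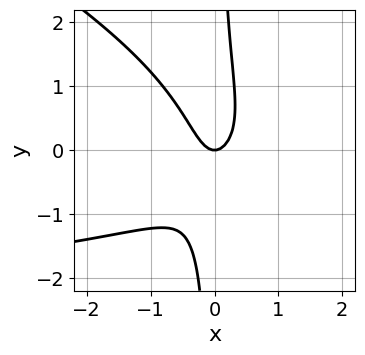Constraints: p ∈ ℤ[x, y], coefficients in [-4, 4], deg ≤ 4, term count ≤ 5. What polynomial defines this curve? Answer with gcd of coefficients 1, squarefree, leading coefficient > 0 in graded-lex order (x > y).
x^2*y + 2*x*y^2 + 3*x^2 - y

1. The degree is 3 — the shape is more complex than any degree-2 curve.
2. From the axis intercepts and sections: it meets the x-axis at x = 0 (among the integer gridlines); it crosses the y-axis at the gridline y = 0.
3. Putting this together gives p.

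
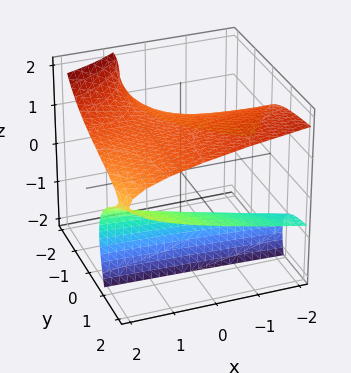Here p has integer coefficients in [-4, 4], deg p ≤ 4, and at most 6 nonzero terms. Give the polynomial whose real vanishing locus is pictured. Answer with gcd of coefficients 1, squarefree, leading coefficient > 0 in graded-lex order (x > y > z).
(a) The degree is 3 — the shape is more complex than any degree-2 surface.
(b) From the visible intercepts: it misses every integer gridline on the x-axis; no y-intercept at any integer in the box.
(c) Assembling these constraints gives the stated polynomial.

2*y*z^2 + z^3 + x*y - 3*y*z - 2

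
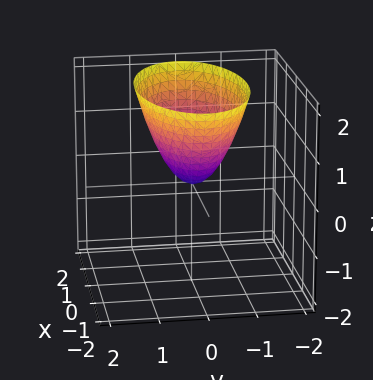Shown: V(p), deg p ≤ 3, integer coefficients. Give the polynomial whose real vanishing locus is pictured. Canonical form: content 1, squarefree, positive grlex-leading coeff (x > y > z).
(a) deg p = 2. A single bowl opening along one axis; a quadric.
(b) Symmetries: it's symmetric under x → −x, forcing even powers of x; it's symmetric under y → −y, forcing even powers of y.
(c) Against the integer gridlines: it meets the z-axis at z = 0 (among the integer gridlines); one x-axis crossing is at x = 0; it crosses the y-axis at the gridline y = 0.
(d) Solving for integer coefficients yields p as stated.

x^2 + 3*y^2 - 2*z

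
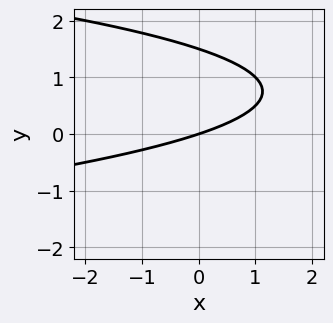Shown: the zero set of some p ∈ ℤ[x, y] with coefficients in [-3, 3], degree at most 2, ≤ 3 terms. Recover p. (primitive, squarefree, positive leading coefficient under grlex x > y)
1. Degree: no degree-1 curve has this shape, so deg p = 2.
2. Against the integer gridlines: it meets the y-axis at y = 0 (among the integer gridlines); one x-axis crossing is at x = 0.
3. Solving for integer coefficients yields p as stated.

2*y^2 + x - 3*y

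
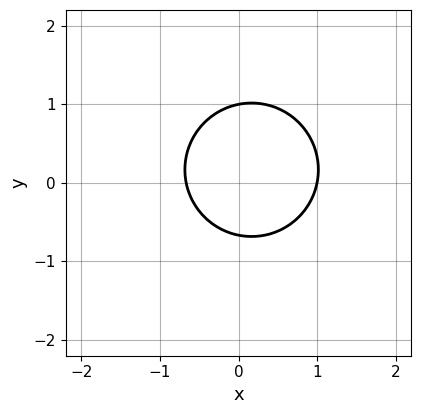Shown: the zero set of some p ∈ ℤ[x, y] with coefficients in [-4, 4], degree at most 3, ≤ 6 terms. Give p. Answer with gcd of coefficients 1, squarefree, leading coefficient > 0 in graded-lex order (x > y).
3*x^2 + 3*y^2 - x - y - 2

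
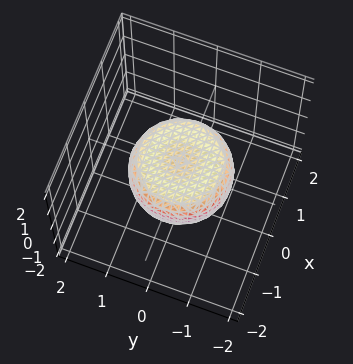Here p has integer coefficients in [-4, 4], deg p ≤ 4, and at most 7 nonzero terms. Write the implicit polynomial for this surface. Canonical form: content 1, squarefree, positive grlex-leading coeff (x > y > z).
(a) Degree: the shape is more complex than any degree-3 surface, so deg p = 4.
(b) Symmetry: the z-axis is an axis of rotation, so x and y enter only as x² + y².
(c) Observable constraints: a circular section at z = 0 has radius between 1 and 2.
(d) The integer polynomial consistent with all of this is the stated p.

2*x^4 + 4*x^2*y^2 + 2*y^4 - 2*x^2 - 2*y^2 + 3*z^2 - 1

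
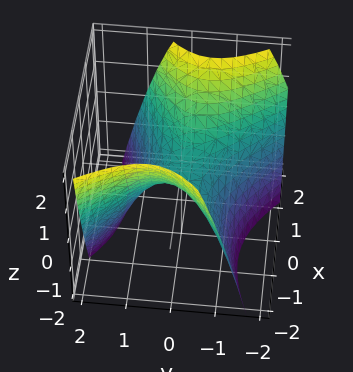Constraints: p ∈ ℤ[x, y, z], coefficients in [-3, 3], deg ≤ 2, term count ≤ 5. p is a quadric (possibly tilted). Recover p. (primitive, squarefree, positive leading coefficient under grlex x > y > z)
2*x^2 - 2*x*y - 3*y^2 - 3*z

1. The degree is 2 — the shape is more complex than any degree-1 surface.
2. From the axis intercepts and sections: one x-axis crossing is at x = 0; it meets the y-axis at y = 0 (among the integer gridlines).
3. Together with the visible shape, these determine p as stated.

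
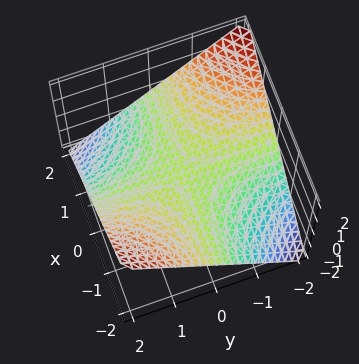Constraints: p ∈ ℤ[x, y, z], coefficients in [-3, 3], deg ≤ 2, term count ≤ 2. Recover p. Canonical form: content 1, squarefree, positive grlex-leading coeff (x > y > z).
1. Degree: a saddle surface; a quadric, so deg p = 2.
2. Observable constraints: it crosses the z-axis at the gridline z = 0; the visible x-axis segment lies entirely on the surface; every point of the y-axis in the box is on the surface.
3. Together with the visible shape, these determine p as stated.

x*y + 2*z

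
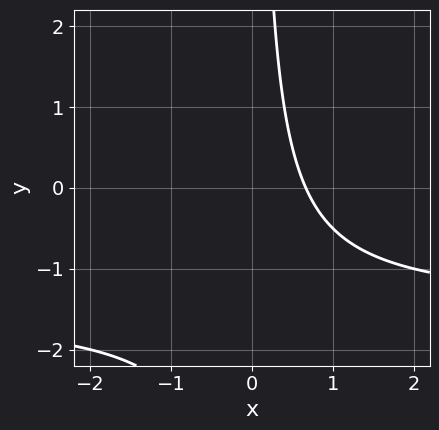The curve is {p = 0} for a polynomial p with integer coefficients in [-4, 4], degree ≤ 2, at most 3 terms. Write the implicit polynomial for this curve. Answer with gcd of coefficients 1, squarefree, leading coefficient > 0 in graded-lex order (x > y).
Degree: a generic line meets the curve in up to 2 points, so deg p = 2.
From the axis intercepts and sections: no y-intercept at any integer in the box.
The integer polynomial consistent with all of this is the stated p.

2*x*y + 3*x - 2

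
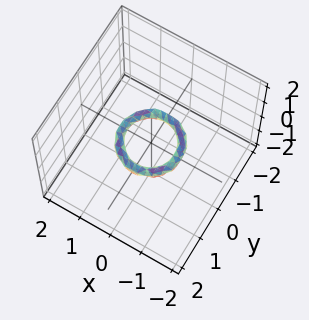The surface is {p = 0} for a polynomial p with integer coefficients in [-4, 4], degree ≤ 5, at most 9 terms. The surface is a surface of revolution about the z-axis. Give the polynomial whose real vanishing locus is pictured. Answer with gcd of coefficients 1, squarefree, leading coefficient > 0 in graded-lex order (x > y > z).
2*x^4 + 4*x^2*y^2 + 2*y^4 - 3*x^2 - 3*y^2 + 3*z^2 + 1

1. Degree: a generic line meets the surface in up to 4 points, so deg p = 4.
2. By symmetry, the z-axis is an axis of rotation, so x and y enter only as x² + y².
3. Reading off the gridlines: the y-axis gridline crossings are at y ∈ {-1, 1}; the surface avoids every integer z-axis point in the box; the x-axis gridline crossings are at x ∈ {-1, 1}.
4. Putting this together gives p.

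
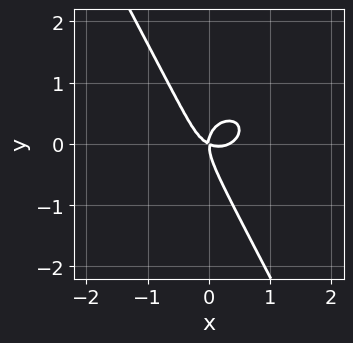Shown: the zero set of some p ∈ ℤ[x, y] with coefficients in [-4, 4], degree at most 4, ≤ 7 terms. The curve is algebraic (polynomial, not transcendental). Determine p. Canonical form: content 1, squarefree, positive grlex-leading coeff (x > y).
First, the degree is 3 — the shape is more complex than any degree-2 curve.
Next, reading off the gridlines: one y-axis crossing is at y = 0; it crosses the x-axis at the gridline x = 0.
Finally, matching integer coefficients to the picture gives p.

3*x^3 + 3*x*y^2 + 2*y^3 - x^2 - 2*x*y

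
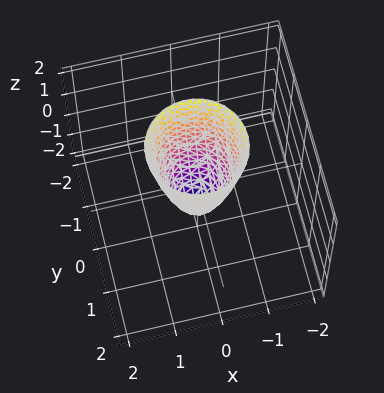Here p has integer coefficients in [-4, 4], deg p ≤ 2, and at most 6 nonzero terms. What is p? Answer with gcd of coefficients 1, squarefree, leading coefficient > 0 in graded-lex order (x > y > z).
3*x^2 + 3*y^2 - z - 1

First, degree: the shape is more complex than any degree-1 surface, so deg p = 2.
Next, symmetries: rotational symmetry about the z-axis ⇒ p depends on x, y only through x² + y².
Then, observable constraints: one z-axis crossing is at z = -1; a circular section at z = 0 has radius between 0 and 1.
Finally, matching integer coefficients to the picture gives p.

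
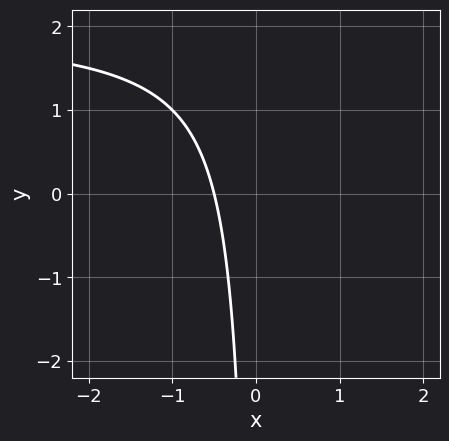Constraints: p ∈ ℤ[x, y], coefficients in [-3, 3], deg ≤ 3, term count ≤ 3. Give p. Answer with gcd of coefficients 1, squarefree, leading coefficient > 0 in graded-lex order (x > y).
Degree: the shape is more complex than any degree-1 curve, so deg p = 2.
Reading off the gridlines: it misses every integer gridline on the y-axis.
Solving for integer coefficients yields p as stated.

x*y - 2*x - 1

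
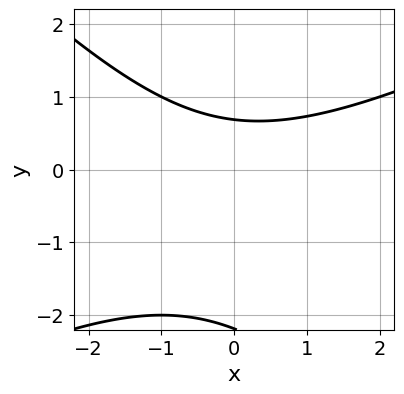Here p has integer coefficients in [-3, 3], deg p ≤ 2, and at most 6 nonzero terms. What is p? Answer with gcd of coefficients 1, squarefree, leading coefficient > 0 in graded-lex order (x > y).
First, the degree is 2 — a generic line meets the curve in up to 2 points.
Next, checking where it meets the axes: no x-intercept at any integer in the box.
Finally, the integer polynomial consistent with all of this is the stated p.

x^2 - x*y - 2*y^2 - 3*y + 3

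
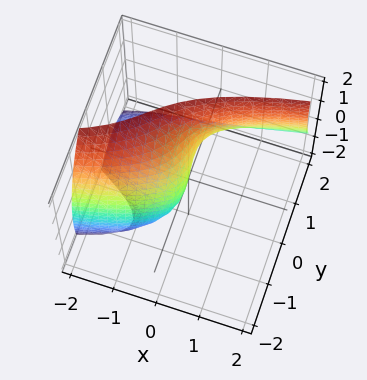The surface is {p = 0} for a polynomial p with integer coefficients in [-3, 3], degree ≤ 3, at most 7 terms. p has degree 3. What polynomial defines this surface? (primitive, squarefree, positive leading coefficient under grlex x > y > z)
1. The degree is 3 — a generic line meets the surface in up to 3 points.
2. Checking where it meets the axes: it crosses the z-axis at the gridline z = 0; among the integer gridlines, it crosses the y-axis at y ∈ {0, 1}; one x-axis crossing is at x = 0.
3. The integer polynomial consistent with all of this is the stated p.

2*y^3 - 2*y^2 + 2*y*z - z^2 - 3*x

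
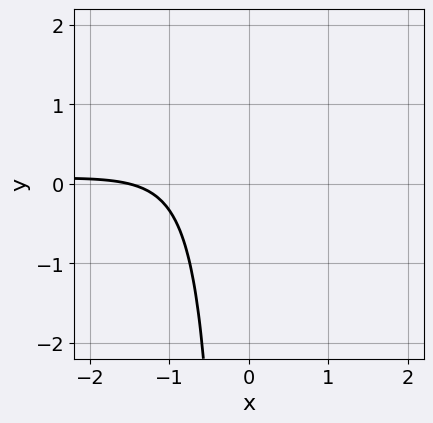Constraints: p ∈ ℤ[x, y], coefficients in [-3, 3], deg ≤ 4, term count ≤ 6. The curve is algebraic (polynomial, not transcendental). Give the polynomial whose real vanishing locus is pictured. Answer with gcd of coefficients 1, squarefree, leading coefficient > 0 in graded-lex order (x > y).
x^3*y - 2*x^2*y - 2*x - 3

(a) deg p = 4.
(b) Reading off the gridlines: no y-intercept at any integer in the box.
(c) Matching integer coefficients to the picture gives p.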